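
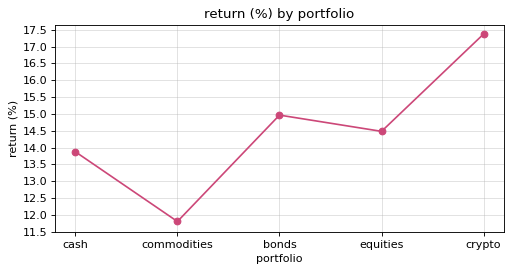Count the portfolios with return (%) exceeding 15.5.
1

Above 15.5: crypto.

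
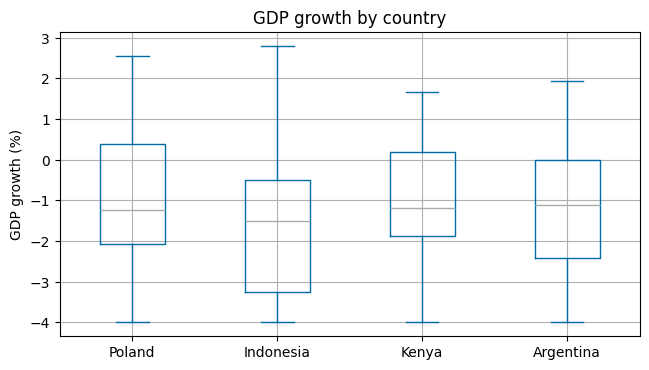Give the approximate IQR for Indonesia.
Q3 ≈ -0.5, Q1 ≈ -3.2; IQR ≈ 2.7.

≈ 2.7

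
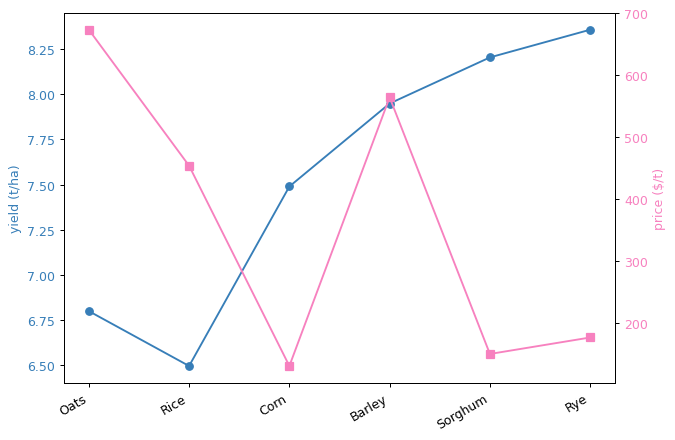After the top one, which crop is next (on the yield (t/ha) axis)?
Sorghum

Top 3 (on the yield (t/ha) axis): Rye ≈ 8.4, Sorghum ≈ 8.2, Barley ≈ 8.0.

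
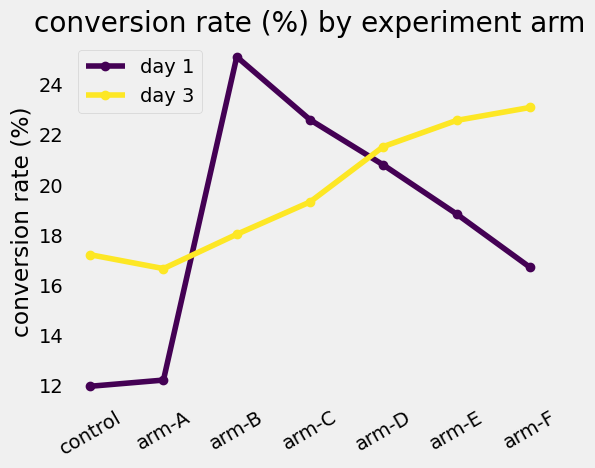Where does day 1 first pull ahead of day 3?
arm-A: day 1 ≈ 12 vs day 3 ≈ 16 (not yet); arm-B: day 1 ≈ 26 vs day 3 ≈ 18 (first crossover).

arm-B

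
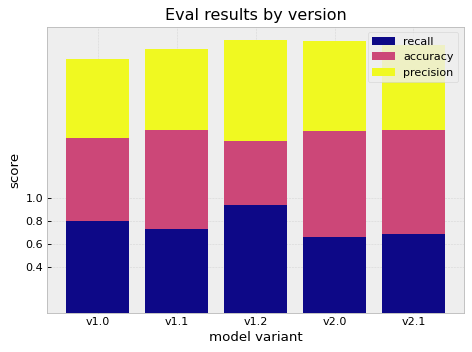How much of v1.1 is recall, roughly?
≈ 0.8

recall top ≈ 0.8, bottom ≈ 0.0; segment ≈ 0.8.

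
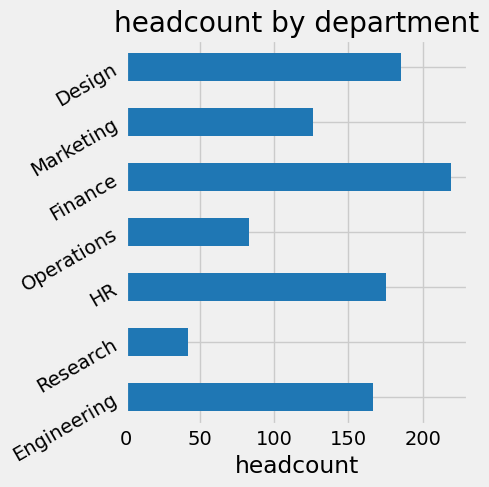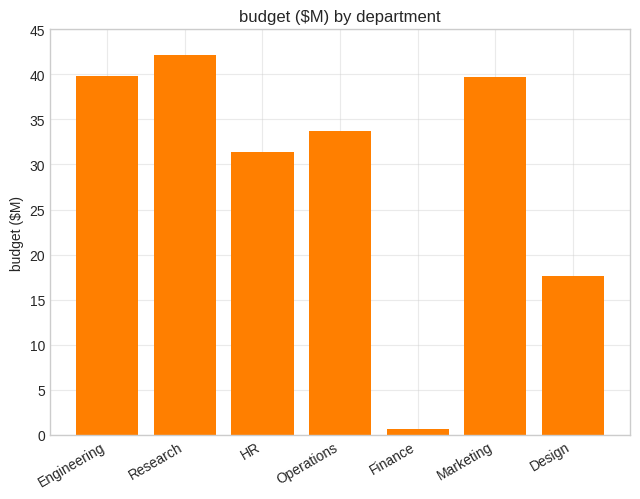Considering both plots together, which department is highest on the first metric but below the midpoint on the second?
Finance

Chart 2 median budget ($M) ≈ 35; below-median departments: HR, Finance, Design. Among those, Finance has the highest headcount (≈ 225).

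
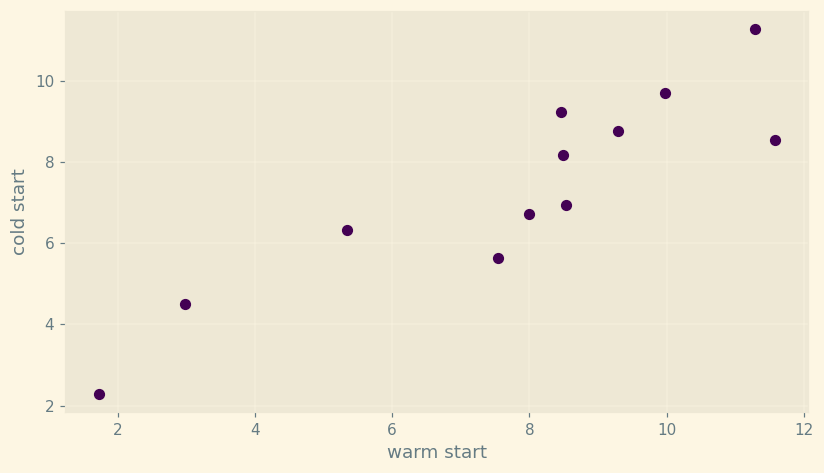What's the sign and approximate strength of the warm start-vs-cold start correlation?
positive, strong

Points are positively correlated; strong (|r| ≈ 0.9).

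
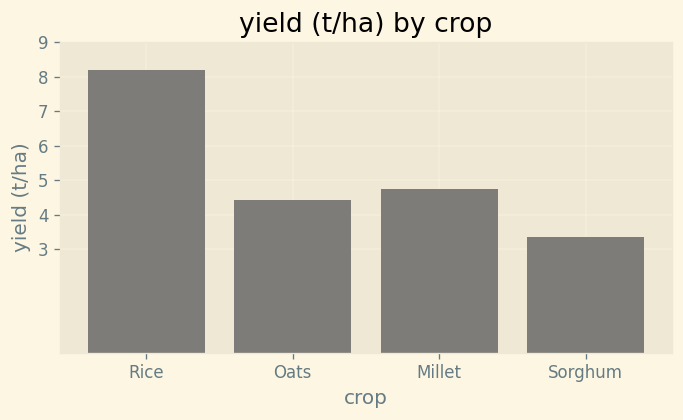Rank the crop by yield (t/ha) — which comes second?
Top 3: Rice ≈ 8, Millet ≈ 5, Oats ≈ 4.

Millet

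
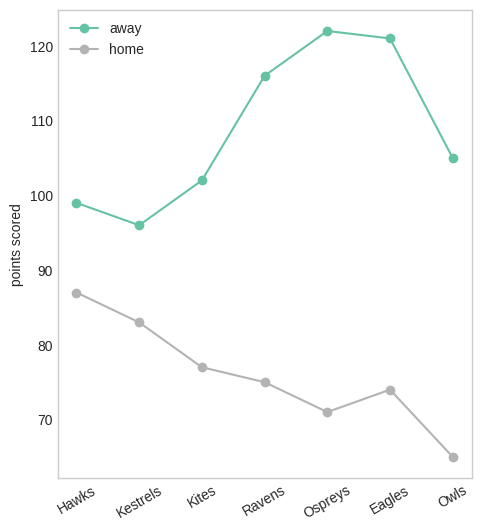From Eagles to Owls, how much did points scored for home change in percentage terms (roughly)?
≈ -13.3%

Eagles ≈ 75, Owls ≈ 65; (65 − 75) / 75 ≈ -13.3%.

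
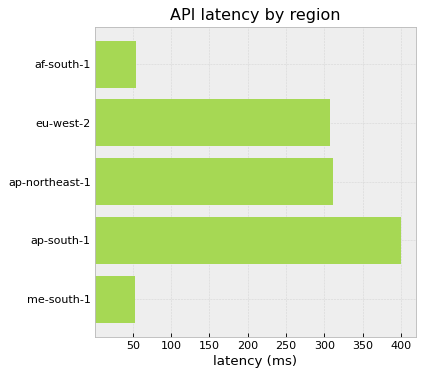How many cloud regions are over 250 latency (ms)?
3

Above 250: eu-west-2, ap-northeast-1, ap-south-1.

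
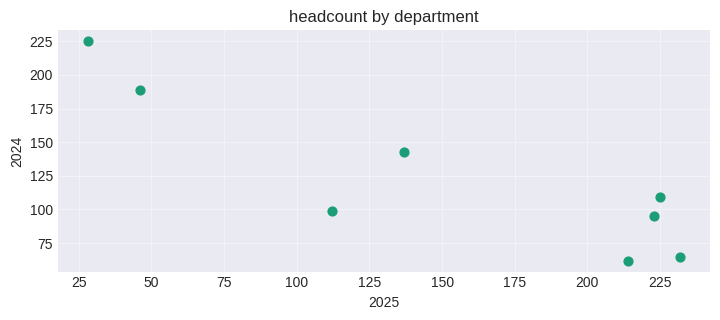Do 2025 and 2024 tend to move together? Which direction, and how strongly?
negative, strong

Points are negatively correlated; strong (|r| ≈ 0.9).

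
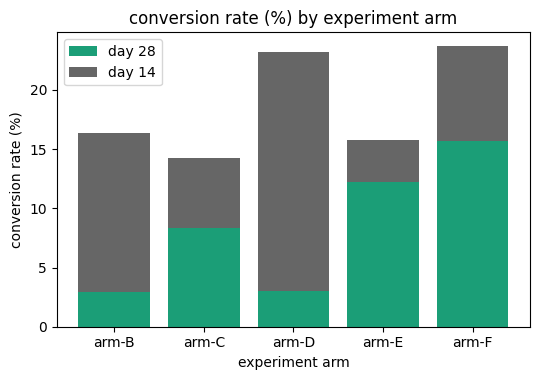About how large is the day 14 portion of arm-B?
day 14 top ≈ 16, bottom ≈ 2; segment ≈ 14.

≈ 14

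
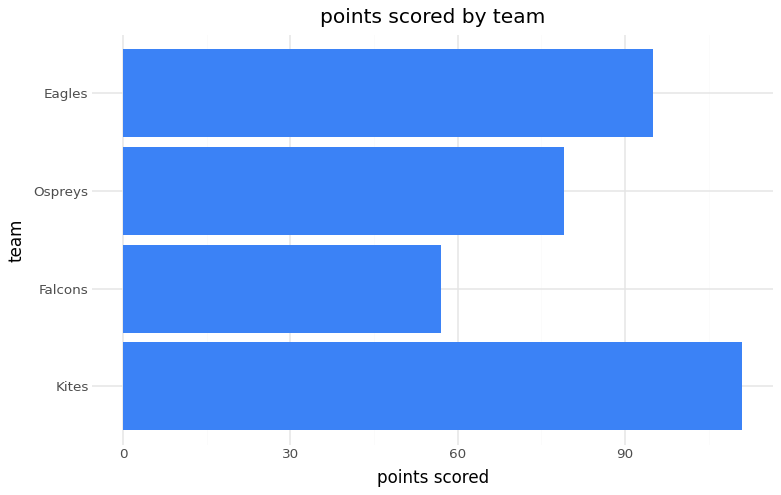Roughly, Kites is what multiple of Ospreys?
Kites ≈ 110, Ospreys ≈ 80; 110/80 ≈ 1.38.

≈ 1.38×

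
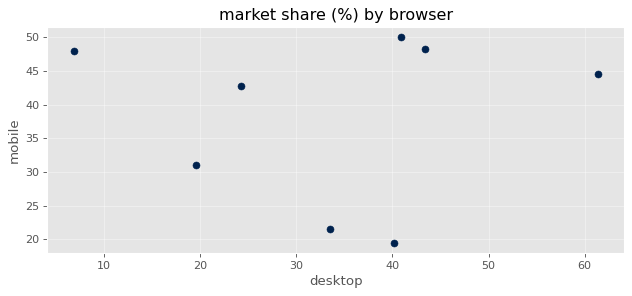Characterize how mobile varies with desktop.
Points are roughly uncorrelated; weak (|r| ≈ 0.0).

no clear correlation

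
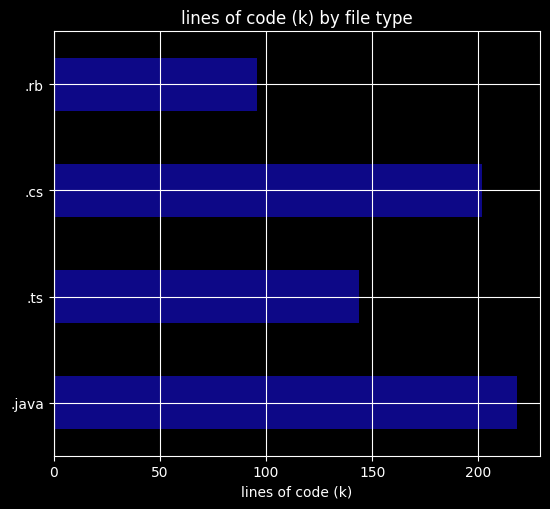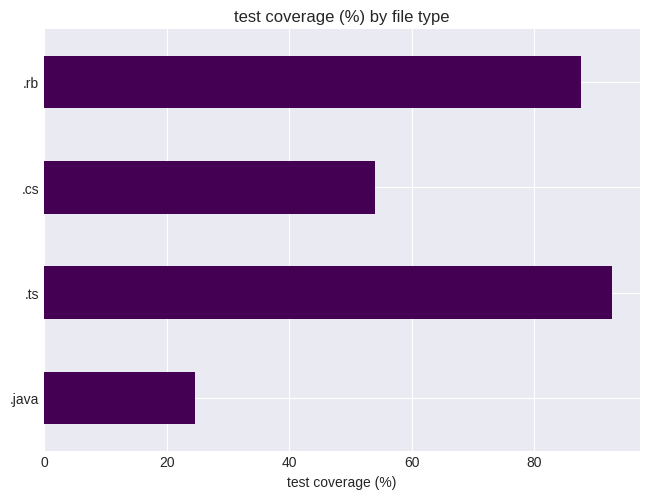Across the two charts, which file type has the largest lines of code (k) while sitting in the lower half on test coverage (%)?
Chart 2 median test coverage (%) ≈ 70; below-median file types: .java, .cs. Among those, .java has the highest lines of code (k) (≈ 220).

.java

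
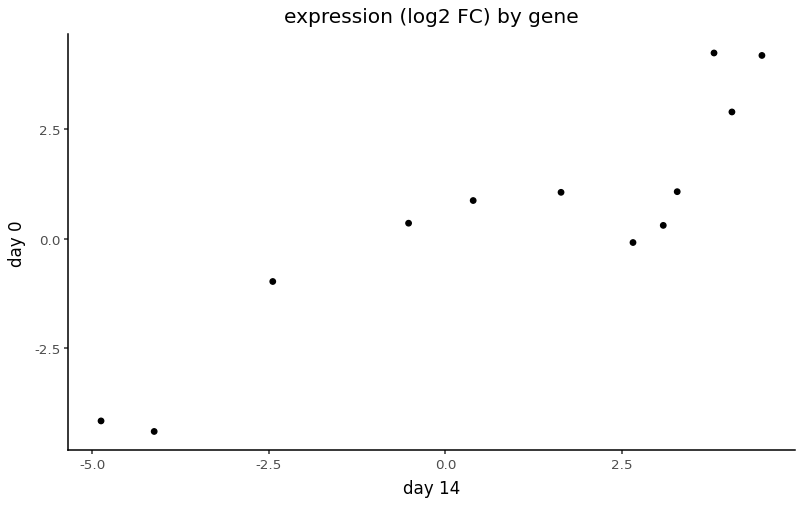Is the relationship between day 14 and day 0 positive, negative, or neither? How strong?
positive, strong

Points are positively correlated; strong (|r| ≈ 0.9).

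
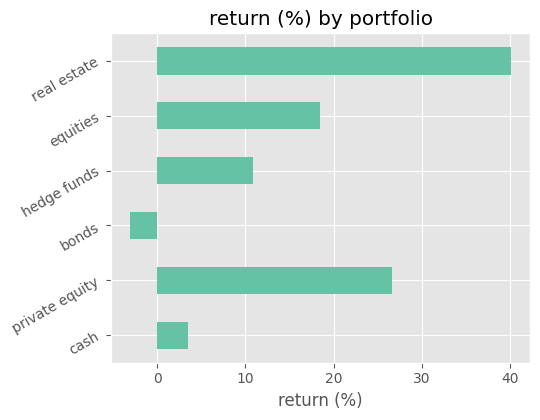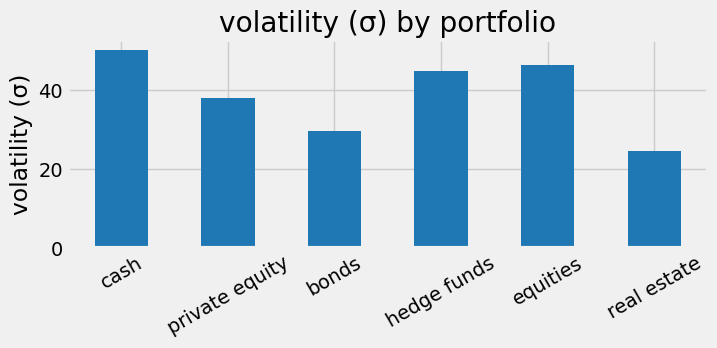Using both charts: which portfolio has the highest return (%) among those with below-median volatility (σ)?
real estate

Chart 2 median volatility (σ) ≈ 40; below-median portfolios: private equity, bonds, real estate. Among those, real estate has the highest return (%) (≈ 40).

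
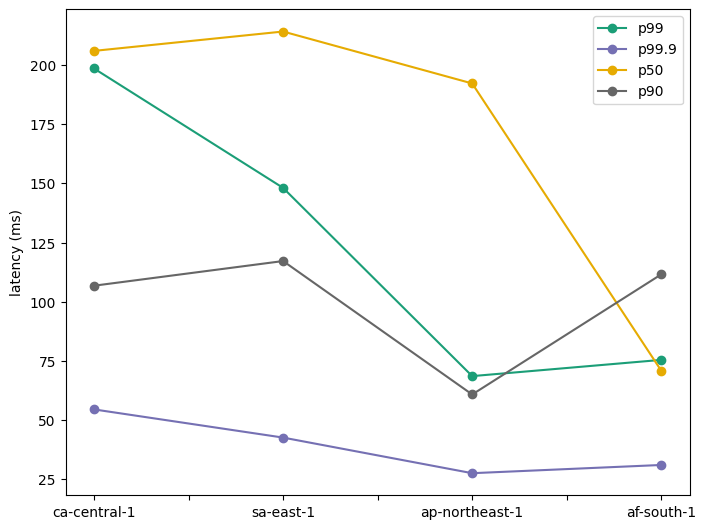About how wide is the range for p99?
Max ca-central-1 ≈ 200, min ap-northeast-1 ≈ 60; range ≈ 140.

≈ 140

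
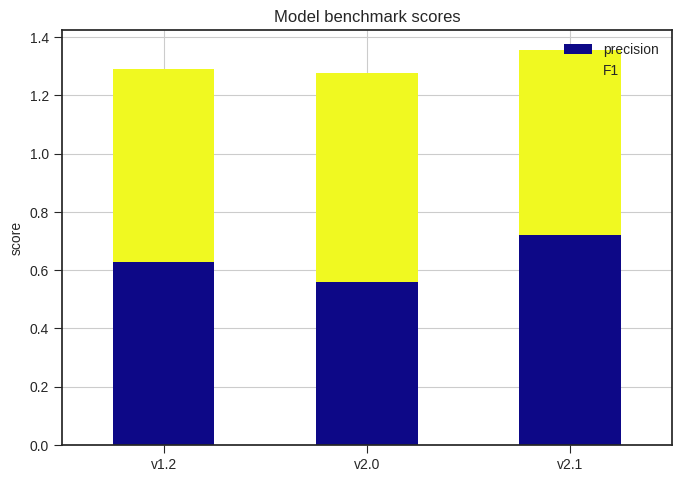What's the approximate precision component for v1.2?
precision top ≈ 0.6, bottom ≈ 0.0; segment ≈ 0.6.

≈ 0.6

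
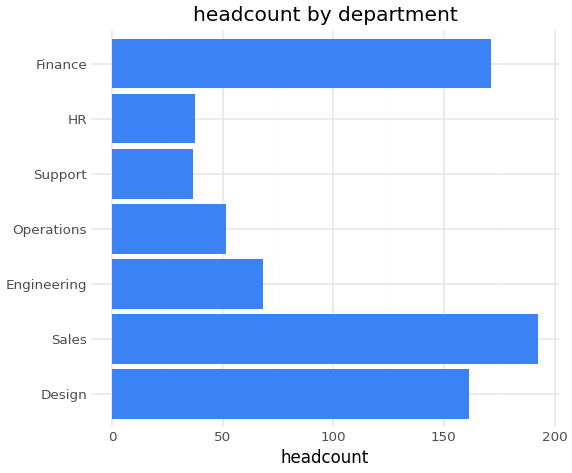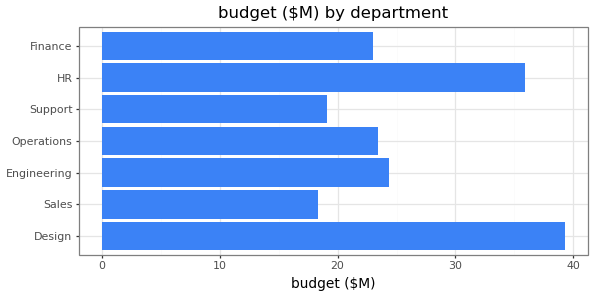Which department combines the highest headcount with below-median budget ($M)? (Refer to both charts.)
Chart 2 median budget ($M) ≈ 25; below-median departments: Sales, Support, Finance. Among those, Sales has the highest headcount (≈ 200).

Sales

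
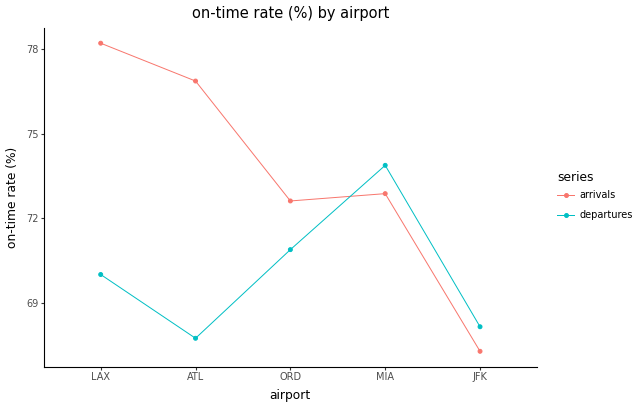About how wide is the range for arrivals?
≈ 11

Max LAX ≈ 78, min JFK ≈ 67; range ≈ 11.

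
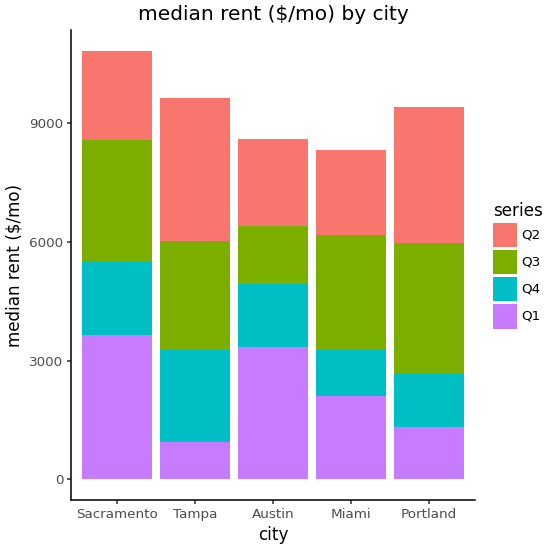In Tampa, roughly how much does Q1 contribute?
Q1 top ≈ 1000, bottom ≈ 0; segment ≈ 1000.

≈ 1000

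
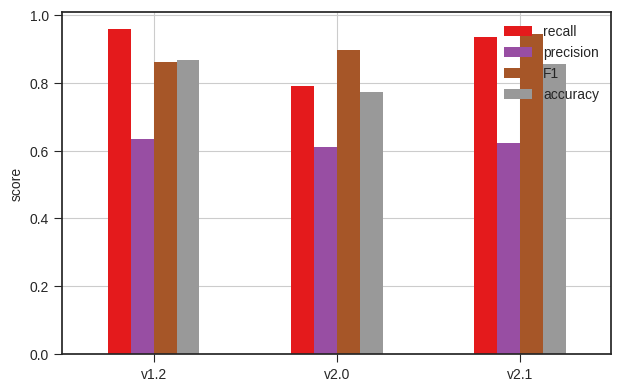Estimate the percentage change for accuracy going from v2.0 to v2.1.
≈ +12.5%

v2.0 ≈ 0.8, v2.1 ≈ 0.9; (0.9 − 0.8) / 0.8 ≈ +12.5%.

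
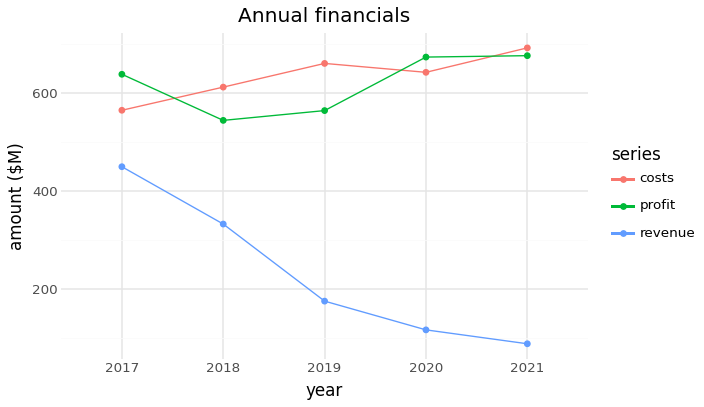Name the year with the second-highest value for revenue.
2018

Top 3 for revenue: 2017 ≈ 400, 2018 ≈ 300, 2019 ≈ 200.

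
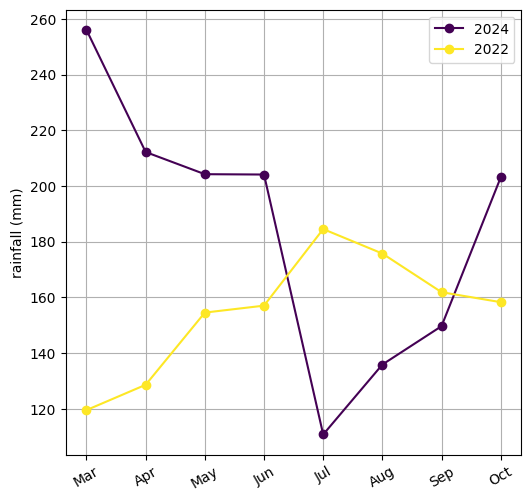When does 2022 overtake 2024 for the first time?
Jun: 2022 ≈ 160 vs 2024 ≈ 200 (not yet); Jul: 2022 ≈ 180 vs 2024 ≈ 120 (first crossover).

Jul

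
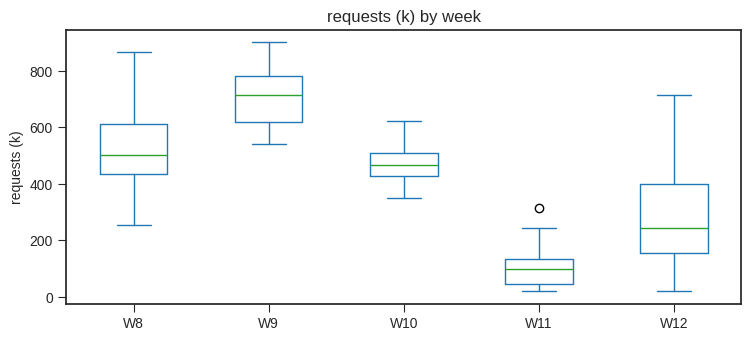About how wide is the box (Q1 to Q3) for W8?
Q3 ≈ 600, Q1 ≈ 400; IQR ≈ 200.

≈ 200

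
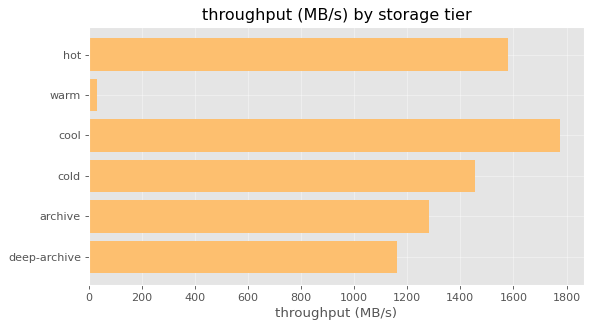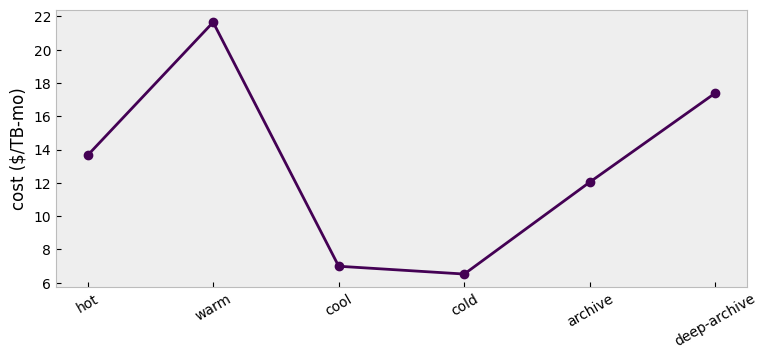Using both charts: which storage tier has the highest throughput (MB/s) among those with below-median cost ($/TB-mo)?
cool

Chart 2 median cost ($/TB-mo) ≈ 12; below-median storage tiers: cool, cold, archive. Among those, cool has the highest throughput (MB/s) (≈ 1800).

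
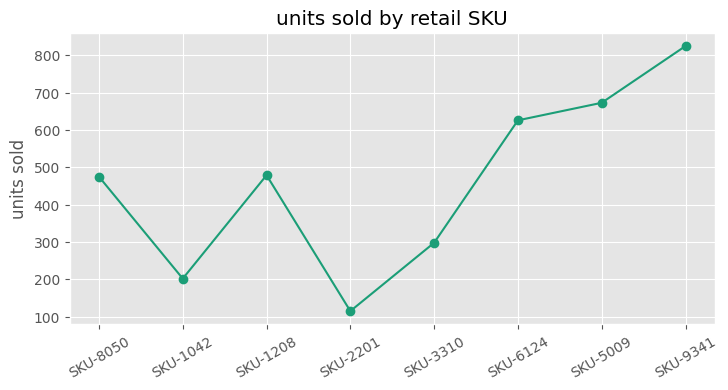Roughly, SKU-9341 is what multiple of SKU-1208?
≈ 1.6×

SKU-9341 ≈ 800, SKU-1208 ≈ 500; 800/500 ≈ 1.6.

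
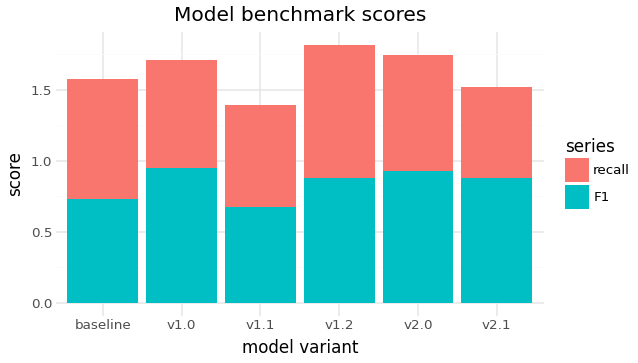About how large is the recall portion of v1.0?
≈ 0.8

recall top ≈ 1.8, bottom ≈ 1.0; segment ≈ 0.8.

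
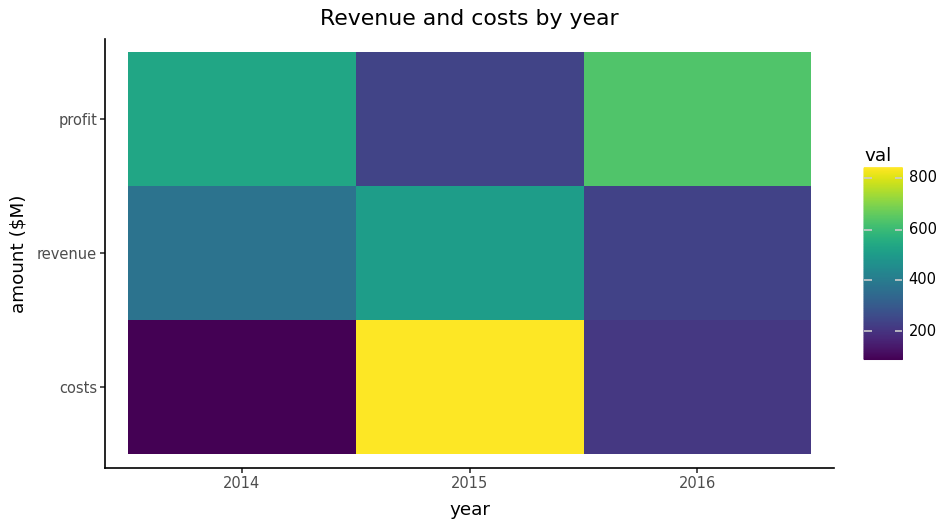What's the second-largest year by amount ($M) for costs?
2016

Top 3 for costs: 2015 ≈ 800, 2016 ≈ 200, 2014 ≈ 100.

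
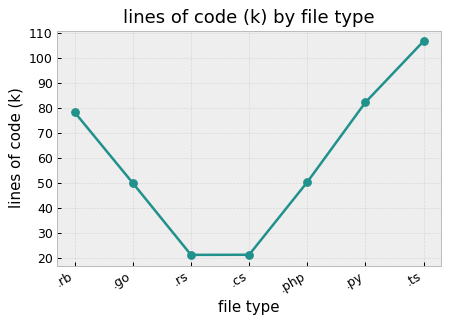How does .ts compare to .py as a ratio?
.ts ≈ 110, .py ≈ 80; 110/80 ≈ 1.38.

≈ 1.38×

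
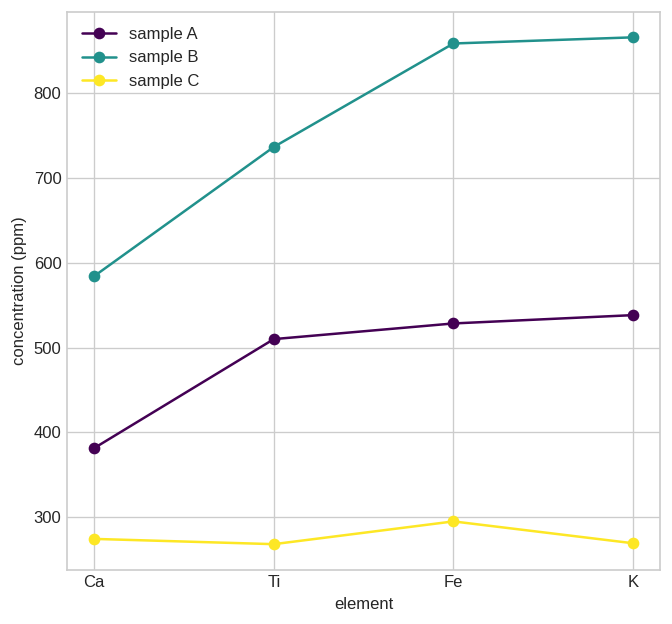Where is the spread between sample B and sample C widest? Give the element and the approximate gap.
K, ≈ 600 ppm

K: sample B ≈ 850, sample C ≈ 250 → gap ≈ 600. Next-largest (Fe) is only ≈ 550.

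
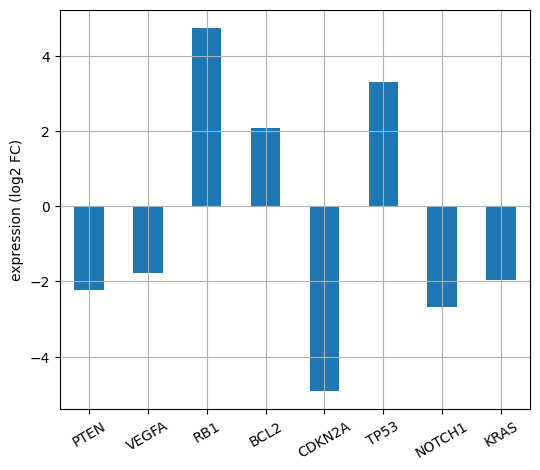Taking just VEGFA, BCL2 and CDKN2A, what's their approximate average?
(-2 + 2 + -5) / 3 ≈ -2.

≈ -2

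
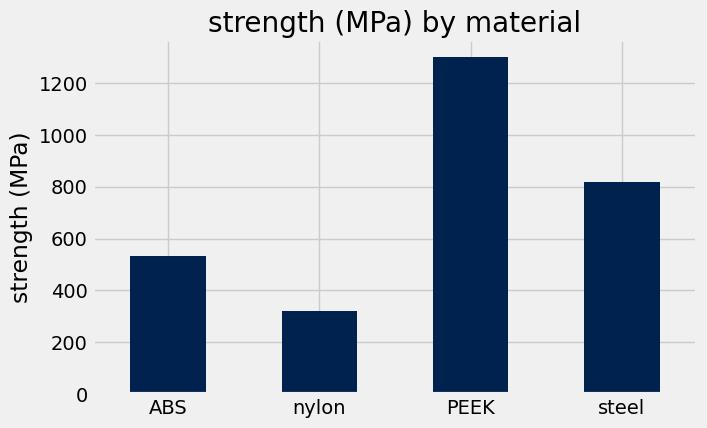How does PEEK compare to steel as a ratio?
PEEK ≈ 1400, steel ≈ 800; 1400/800 ≈ 1.75.

≈ 1.75×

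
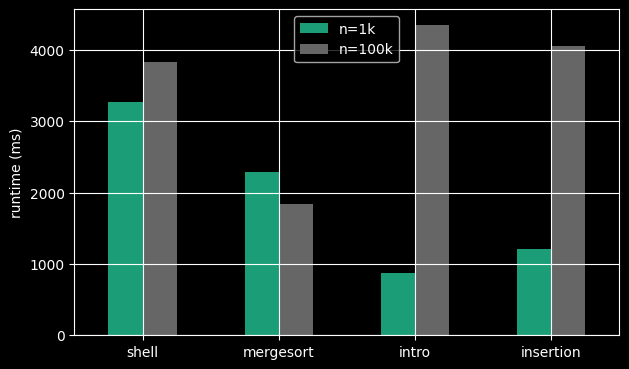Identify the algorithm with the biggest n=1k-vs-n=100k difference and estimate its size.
intro, ≈ 3500 ms

intro: n=1k ≈ 1000, n=100k ≈ 4500 → gap ≈ 3500. Next-largest (insertion) is only ≈ 3000.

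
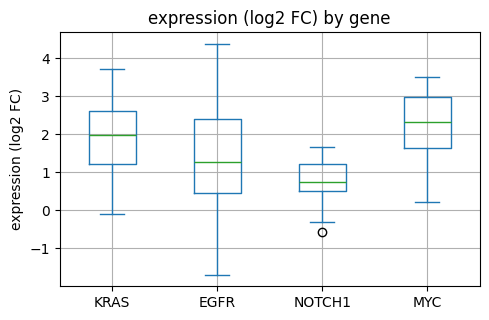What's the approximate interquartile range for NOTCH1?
≈ 0.6

Q3 ≈ 1.2, Q1 ≈ 0.6; IQR ≈ 0.6.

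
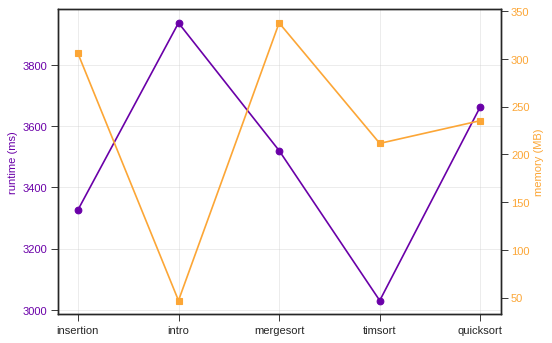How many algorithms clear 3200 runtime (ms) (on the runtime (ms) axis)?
4

Above 3200: insertion, intro, mergesort, quicksort.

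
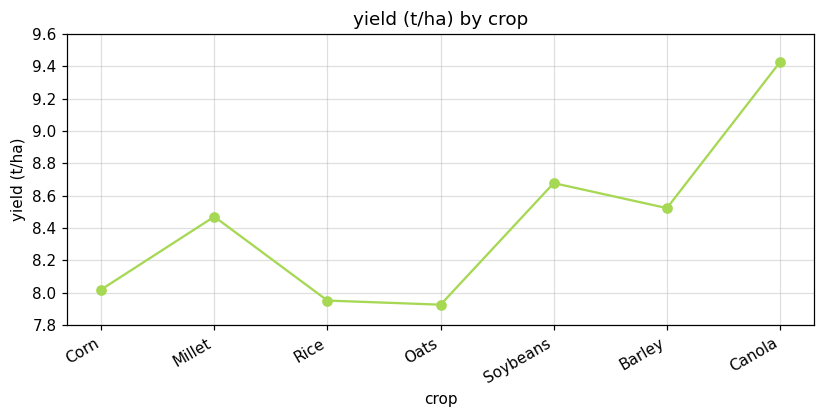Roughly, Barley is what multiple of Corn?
≈ 1.07×

Barley ≈ 8.6, Corn ≈ 8.0; 8.6/8.0 ≈ 1.07.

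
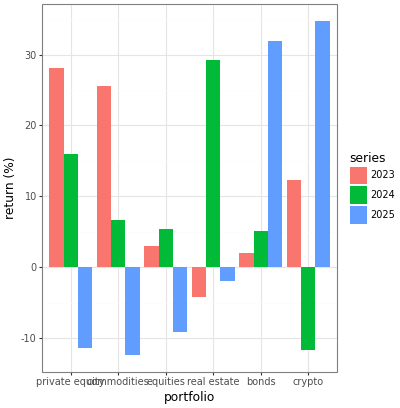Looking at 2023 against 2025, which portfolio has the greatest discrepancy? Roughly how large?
private equity, ≈ 40 %

private equity: 2023 ≈ 30, 2025 ≈ -10 → gap ≈ 40. Next-largest (commodities) is only ≈ 35.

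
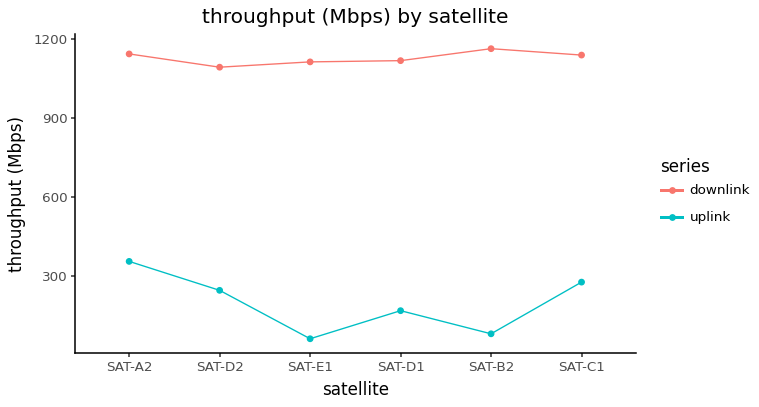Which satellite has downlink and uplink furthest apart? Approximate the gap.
SAT-B2: downlink ≈ 1200, uplink ≈ 100 → gap ≈ 1100. Next-largest (SAT-E1) is only ≈ 1000.

SAT-B2, ≈ 1100 Mbps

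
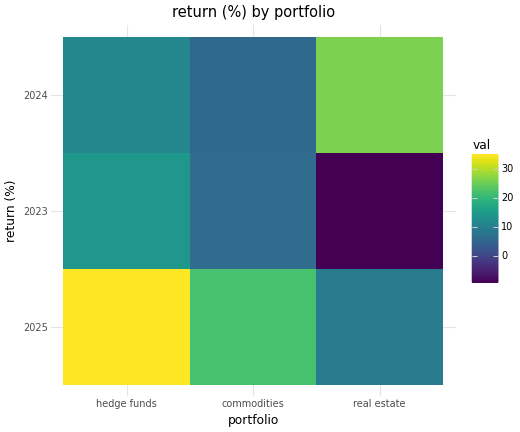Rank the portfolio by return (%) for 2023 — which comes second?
Top 3 for 2023: hedge funds ≈ 15, commodities ≈ 5, real estate ≈ -10.

commodities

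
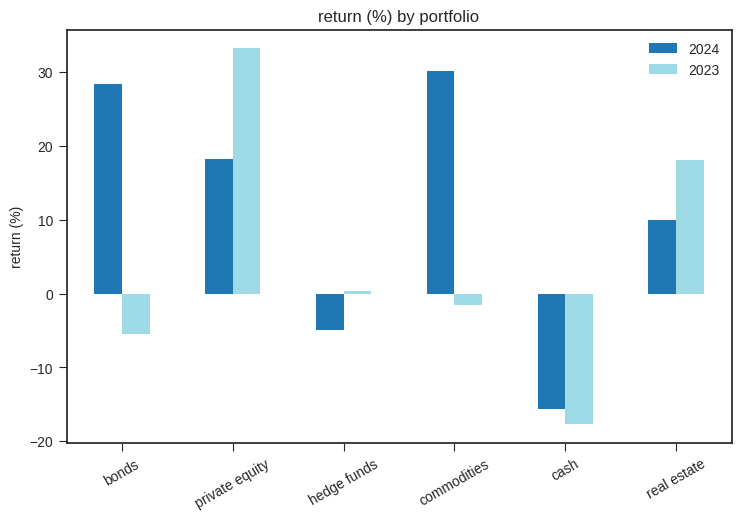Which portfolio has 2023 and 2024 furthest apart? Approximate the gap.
bonds: 2023 ≈ -5, 2024 ≈ 30 → gap ≈ 35. Next-largest (commodities) is only ≈ 30.

bonds, ≈ 35 %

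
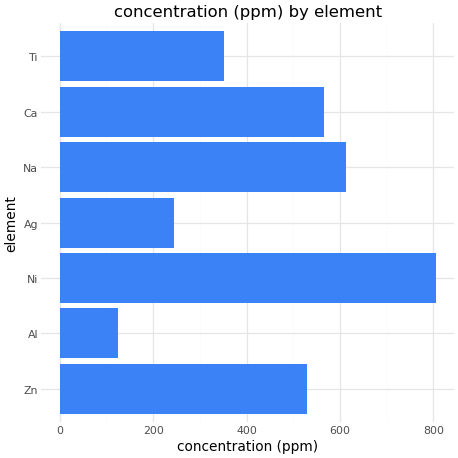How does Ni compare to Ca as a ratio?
Ni ≈ 800, Ca ≈ 600; 800/600 ≈ 1.33.

≈ 1.33×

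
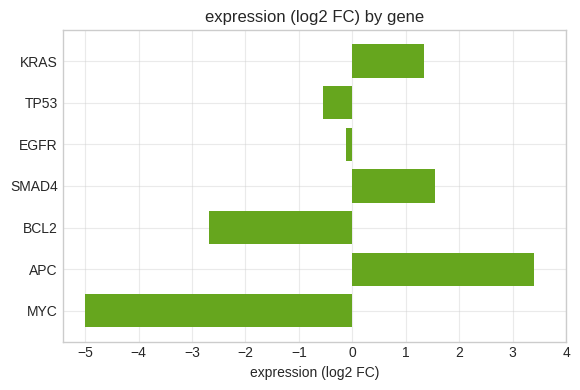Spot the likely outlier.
MYC ≈ -5; the rest sit between ≈ -3 and ≈ 3.

MYC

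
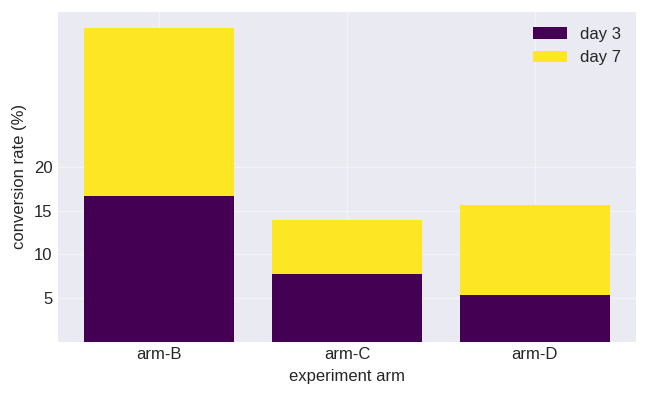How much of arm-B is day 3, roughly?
day 3 top ≈ 15, bottom ≈ 0; segment ≈ 15.

≈ 15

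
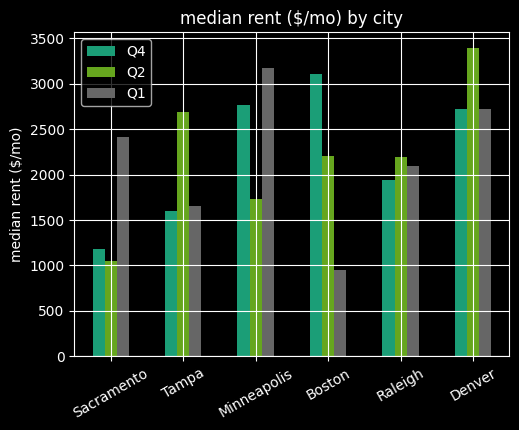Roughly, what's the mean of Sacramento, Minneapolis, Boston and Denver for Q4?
≈ 2375

(1000 + 3000 + 3000 + 2500) / 4 ≈ 2375.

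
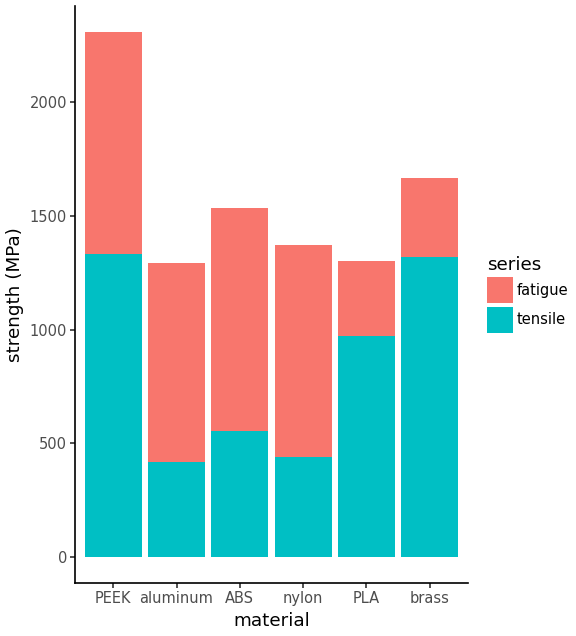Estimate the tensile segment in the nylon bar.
≈ 400

tensile top ≈ 400, bottom ≈ 0; segment ≈ 400.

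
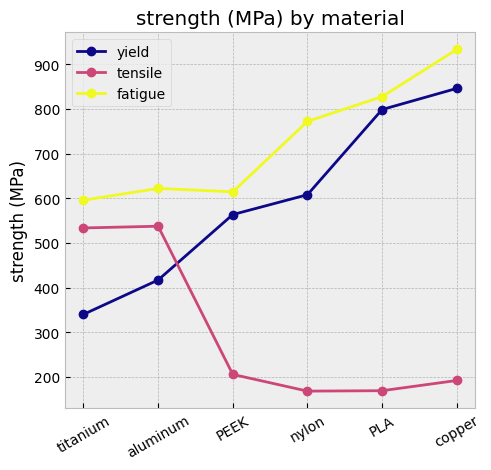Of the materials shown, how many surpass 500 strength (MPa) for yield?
4

Above 500: PEEK, nylon, PLA, copper.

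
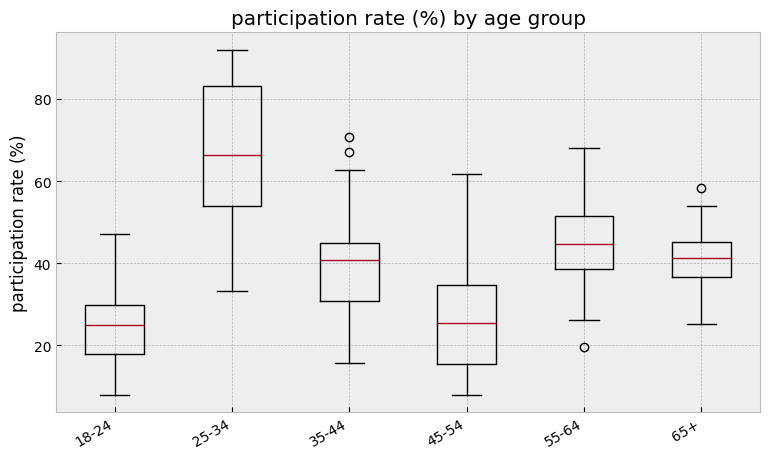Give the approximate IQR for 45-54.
Q3 ≈ 35, Q1 ≈ 15; IQR ≈ 20.

≈ 20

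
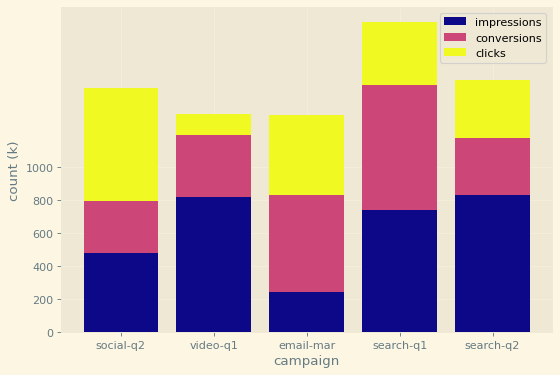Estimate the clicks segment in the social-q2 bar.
clicks top ≈ 1400, bottom ≈ 800; segment ≈ 600.

≈ 600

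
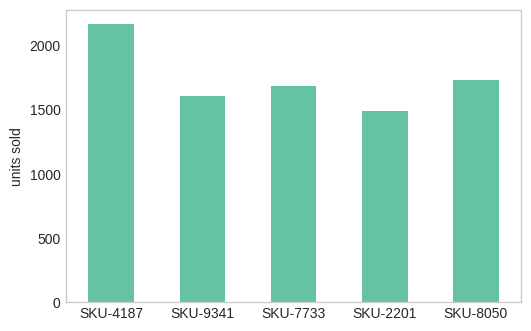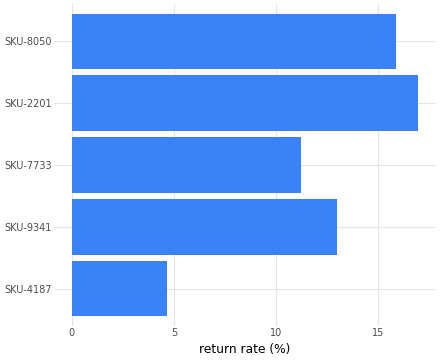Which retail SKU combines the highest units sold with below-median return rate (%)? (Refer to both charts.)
Chart 2 median return rate (%) ≈ 12; below-median retail SKUs: SKU-4187, SKU-7733. Among those, SKU-4187 has the highest units sold (≈ 2200).

SKU-4187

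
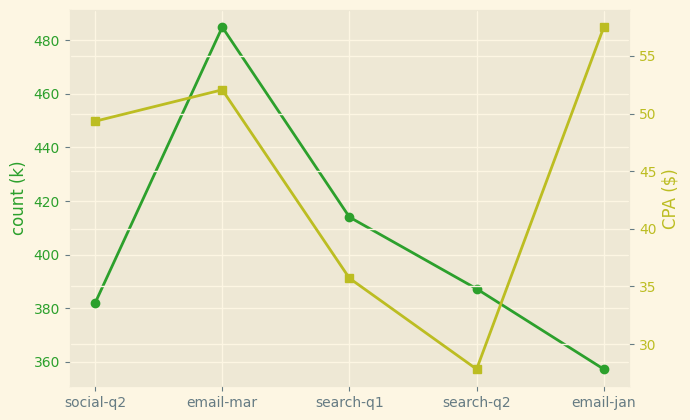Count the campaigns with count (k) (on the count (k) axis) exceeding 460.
1

Above 460: email-mar.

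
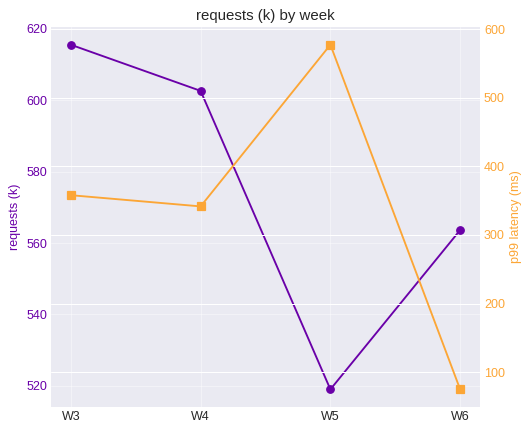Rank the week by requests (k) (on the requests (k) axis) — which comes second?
W4

Top 3 (on the requests (k) axis): W3 ≈ 620, W4 ≈ 600, W6 ≈ 560.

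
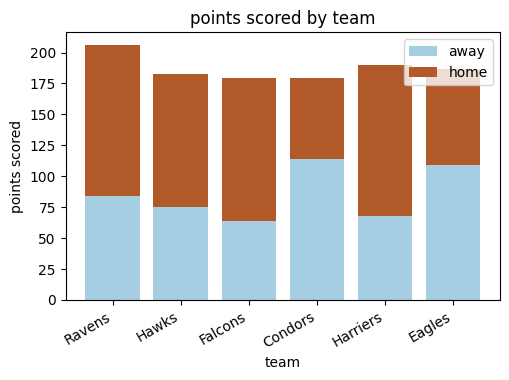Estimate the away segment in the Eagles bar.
away top ≈ 100, bottom ≈ 0; segment ≈ 100.

≈ 100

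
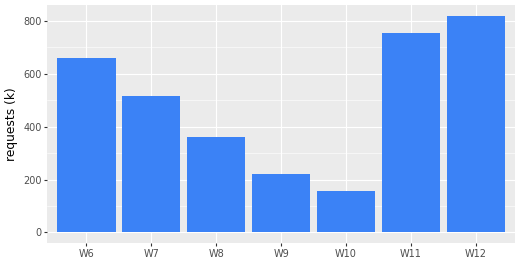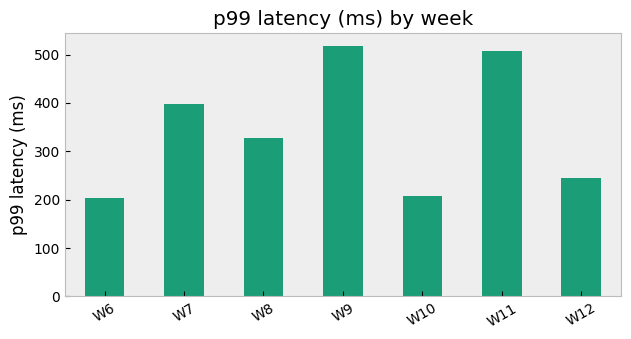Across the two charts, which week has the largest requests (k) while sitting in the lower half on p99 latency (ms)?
Chart 2 median p99 latency (ms) ≈ 350; below-median weeks: W6, W10, W12. Among those, W12 has the highest requests (k) (≈ 800).

W12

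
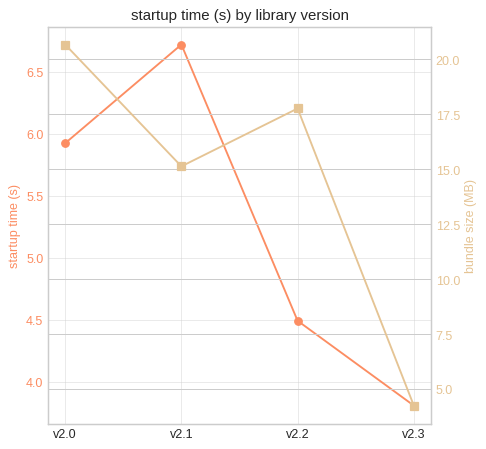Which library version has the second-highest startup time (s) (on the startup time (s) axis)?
Top 3 (on the startup time (s) axis): v2.1 ≈ 6.5, v2.0 ≈ 6.0, v2.2 ≈ 4.5.

v2.0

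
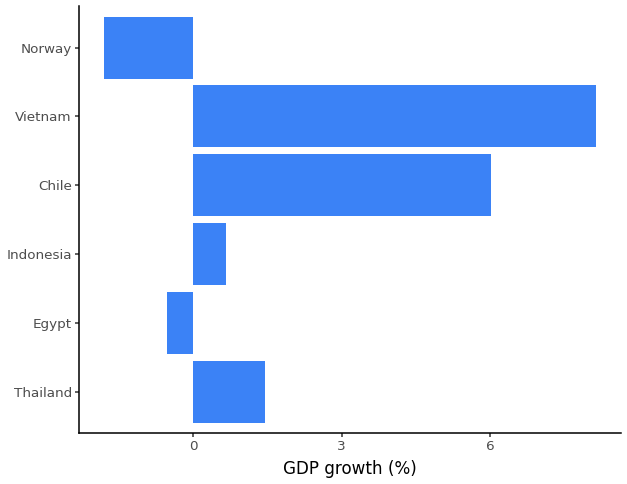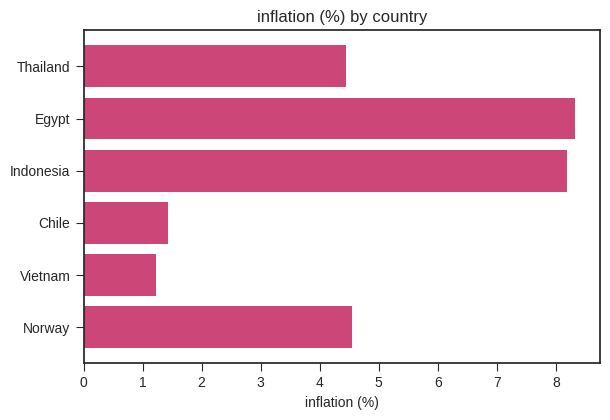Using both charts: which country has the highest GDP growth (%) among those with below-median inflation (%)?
Chart 2 median inflation (%) ≈ 4; below-median countries: Thailand, Chile, Vietnam. Among those, Vietnam has the highest GDP growth (%) (≈ 8).

Vietnam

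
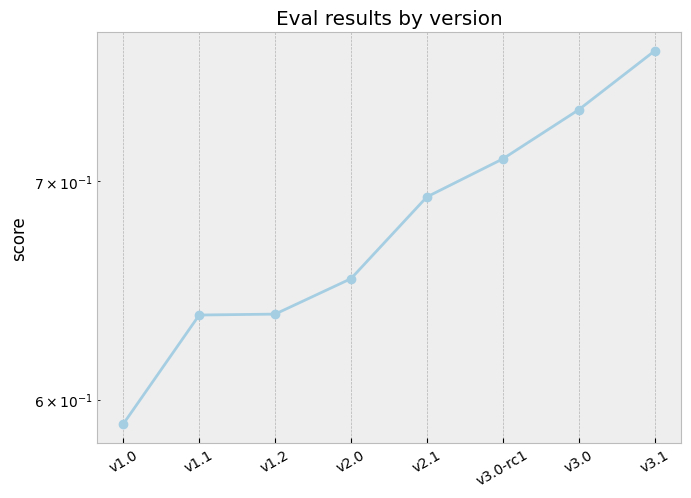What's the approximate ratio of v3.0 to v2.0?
≈ 1.12×

v3.0 ≈ 0.74, v2.0 ≈ 0.66; 0.74/0.66 ≈ 1.12.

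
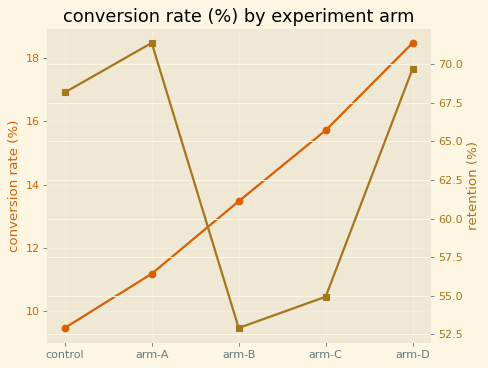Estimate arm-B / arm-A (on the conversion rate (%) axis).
arm-B ≈ 13, arm-A ≈ 11; 13/11 ≈ 1.18.

≈ 1.18×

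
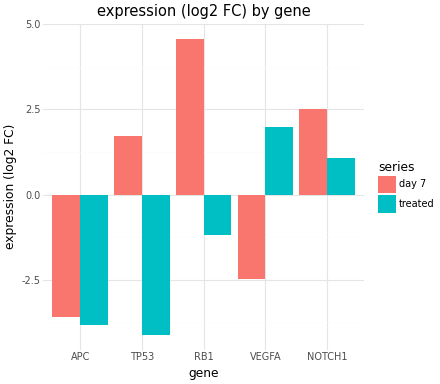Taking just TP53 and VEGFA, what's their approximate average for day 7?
(2 + -2) / 2 ≈ 0.

≈ 0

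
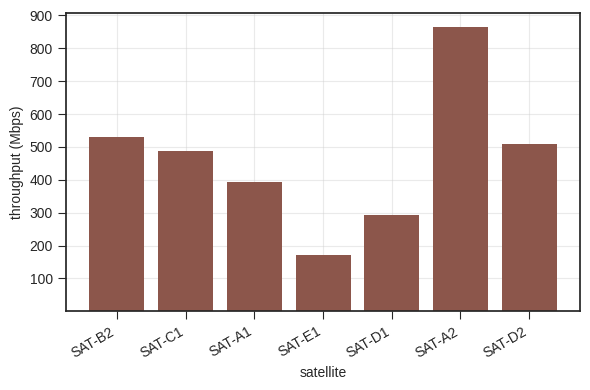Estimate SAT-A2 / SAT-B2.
SAT-A2 ≈ 900, SAT-B2 ≈ 500; 900/500 ≈ 1.8.

≈ 1.8×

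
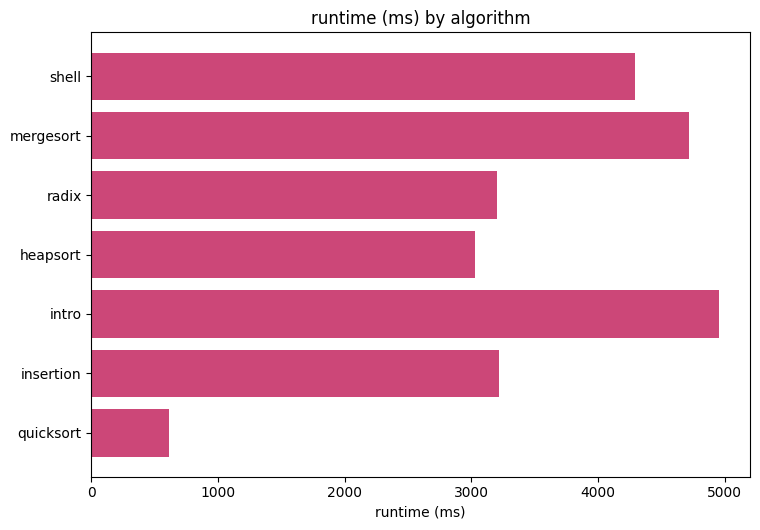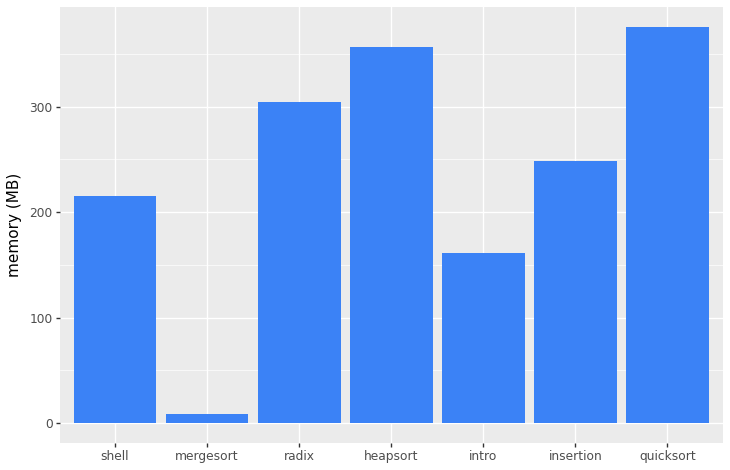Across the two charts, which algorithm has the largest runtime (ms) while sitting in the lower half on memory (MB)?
Chart 2 median memory (MB) ≈ 250; below-median algorithms: shell, mergesort, intro. Among those, intro has the highest runtime (ms) (≈ 5000).

intro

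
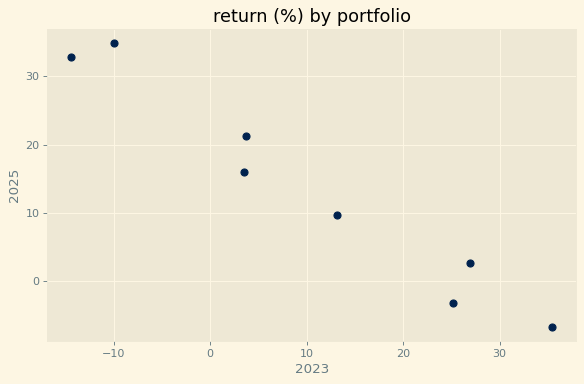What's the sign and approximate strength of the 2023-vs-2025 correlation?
Points are negatively correlated; strong (|r| ≈ 1.0).

negative, strong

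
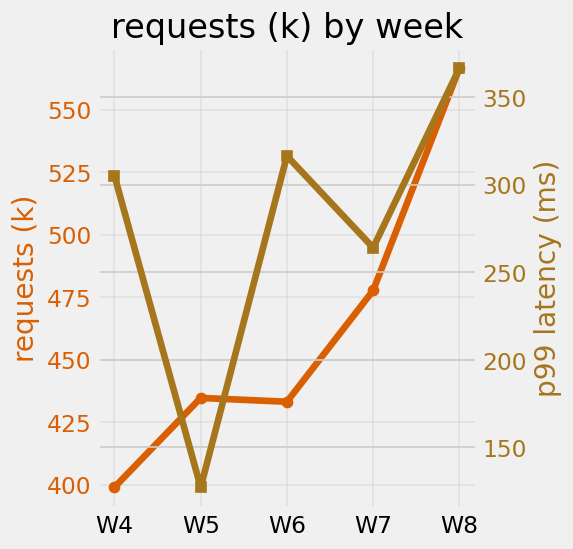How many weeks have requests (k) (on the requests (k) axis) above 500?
Above 500: W8.

1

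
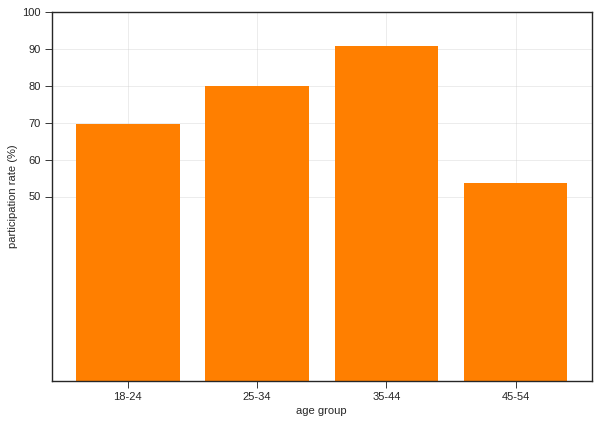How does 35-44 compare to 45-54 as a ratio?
≈ 1.8×

35-44 ≈ 90, 45-54 ≈ 50; 90/50 ≈ 1.8.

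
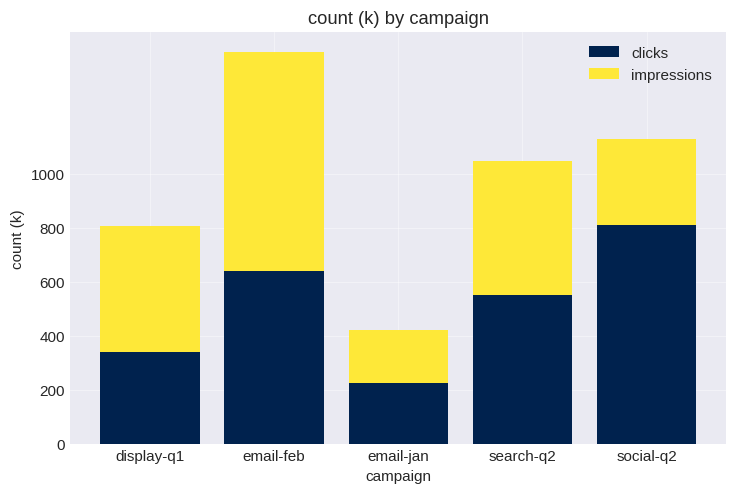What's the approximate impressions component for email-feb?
impressions top ≈ 1400, bottom ≈ 600; segment ≈ 800.

≈ 800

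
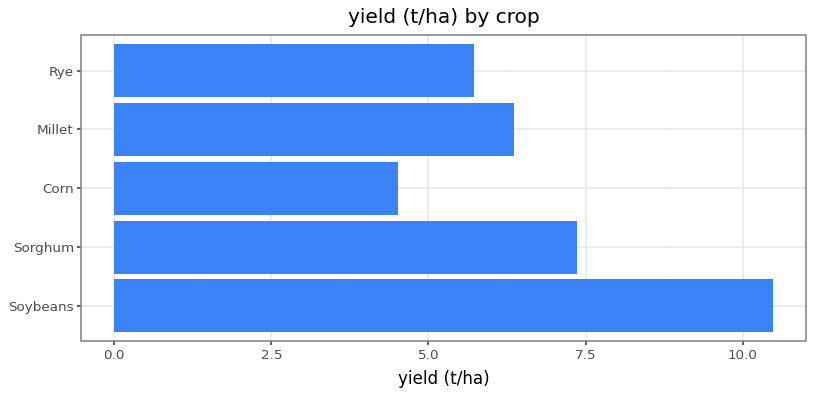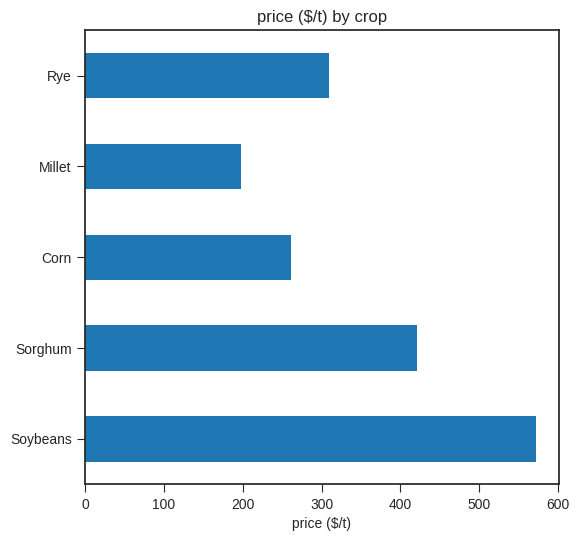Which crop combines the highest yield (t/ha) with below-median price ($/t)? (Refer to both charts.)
Chart 2 median price ($/t) ≈ 300; below-median crops: Corn, Millet. Among those, Millet has the highest yield (t/ha) (≈ 6).

Millet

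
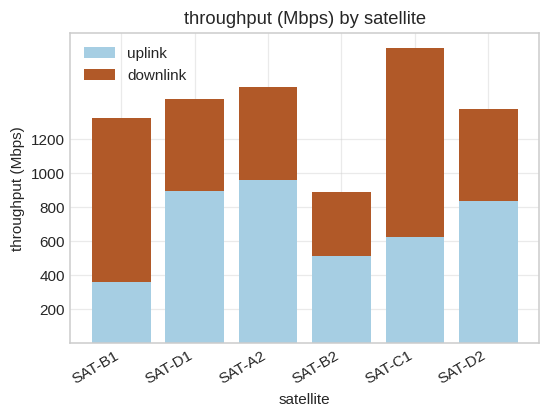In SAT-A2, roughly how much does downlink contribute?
≈ 600

downlink top ≈ 1600, bottom ≈ 1000; segment ≈ 600.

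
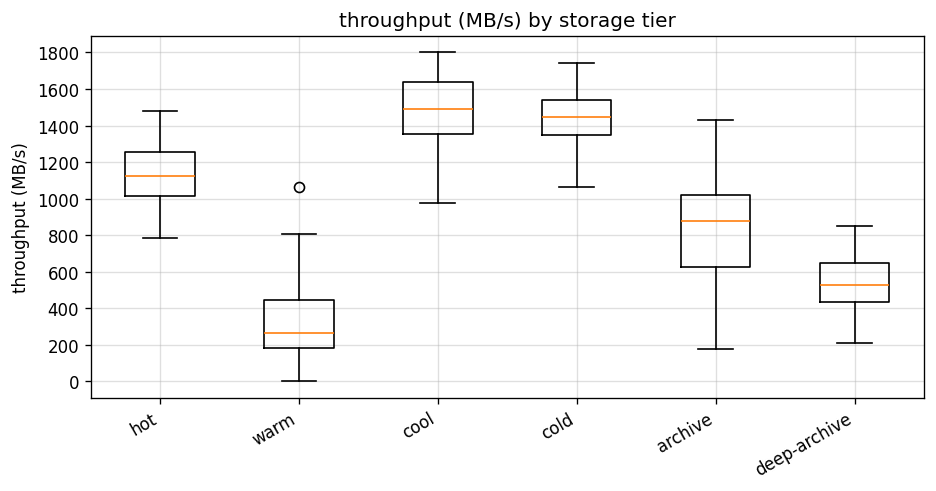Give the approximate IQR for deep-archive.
≈ 200

Q3 ≈ 600, Q1 ≈ 400; IQR ≈ 200.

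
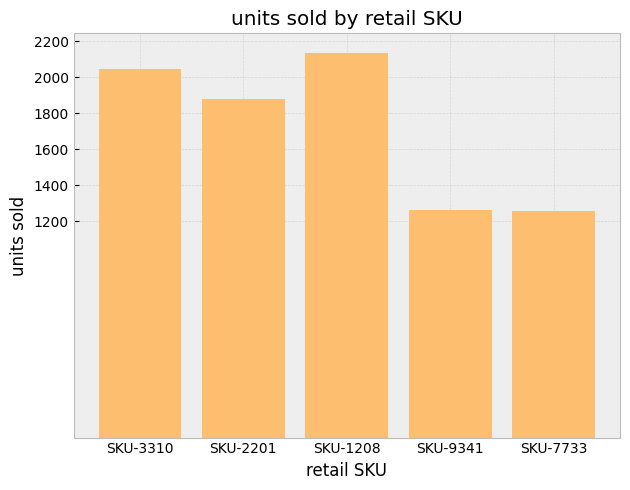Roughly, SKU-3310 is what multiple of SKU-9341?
SKU-3310 ≈ 2000, SKU-9341 ≈ 1200; 2000/1200 ≈ 1.67.

≈ 1.67×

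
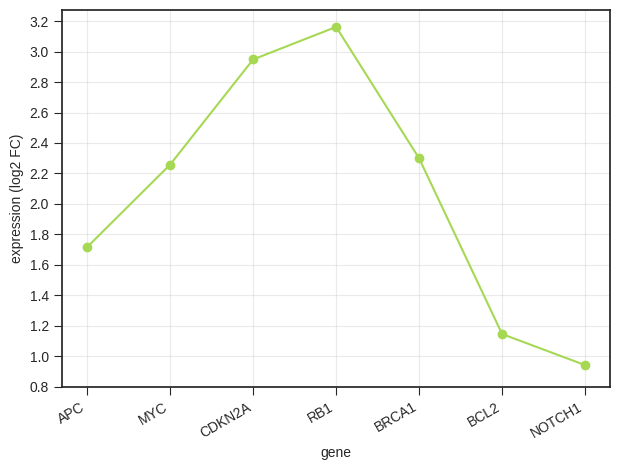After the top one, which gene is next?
Top 3: RB1 ≈ 3.2, CDKN2A ≈ 3.0, BRCA1 ≈ 2.2.

CDKN2A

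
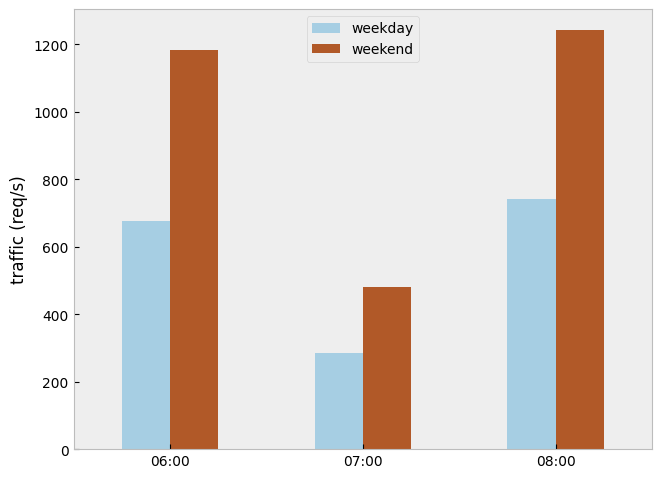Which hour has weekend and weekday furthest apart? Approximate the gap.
06:00: weekend ≈ 1200, weekday ≈ 600 → gap ≈ 600. Next-largest (08:00) is only ≈ 400.

06:00, ≈ 600 req/s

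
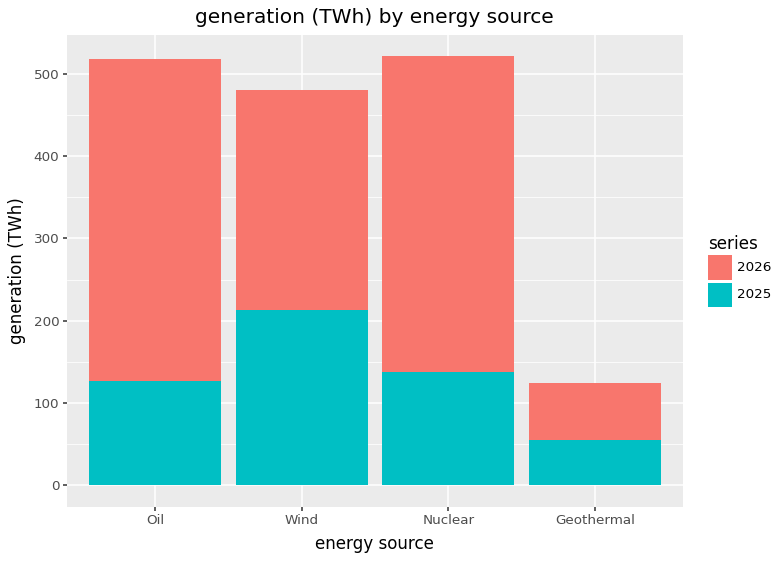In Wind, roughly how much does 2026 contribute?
≈ 300

2026 top ≈ 500, bottom ≈ 200; segment ≈ 300.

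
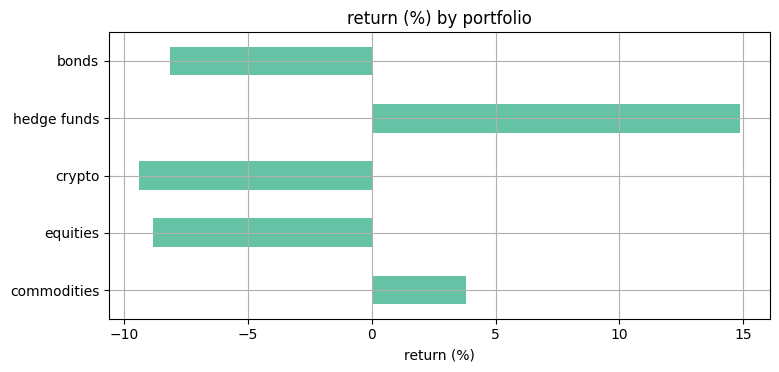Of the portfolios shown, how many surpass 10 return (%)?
Above 10: hedge funds.

1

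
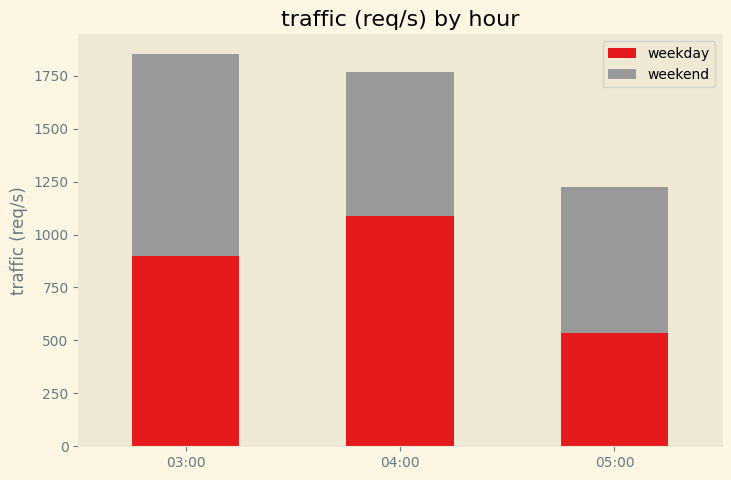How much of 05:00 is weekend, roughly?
weekend top ≈ 1200, bottom ≈ 600; segment ≈ 600.

≈ 600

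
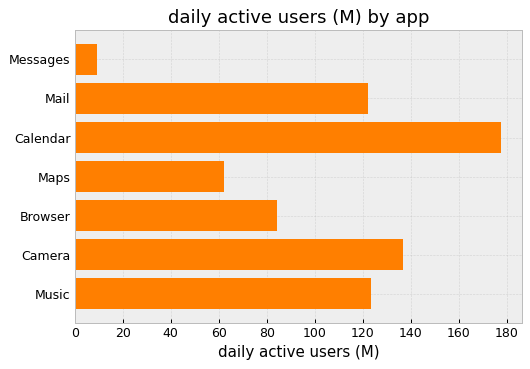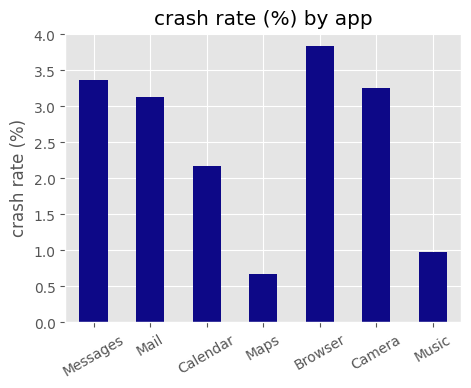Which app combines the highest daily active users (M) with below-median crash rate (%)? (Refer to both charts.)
Chart 2 median crash rate (%) ≈ 3; below-median apps: Calendar, Maps, Music. Among those, Calendar has the highest daily active users (M) (≈ 180).

Calendar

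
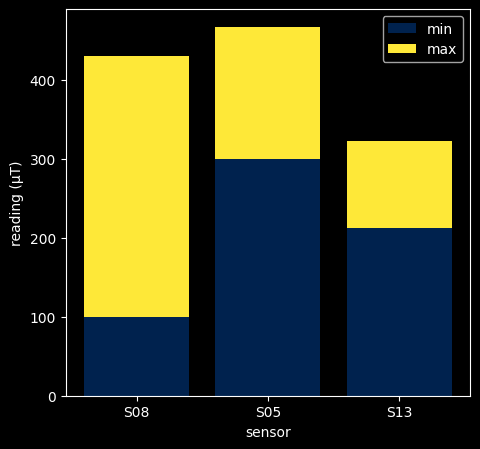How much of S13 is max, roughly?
≈ 100

max top ≈ 300, bottom ≈ 200; segment ≈ 100.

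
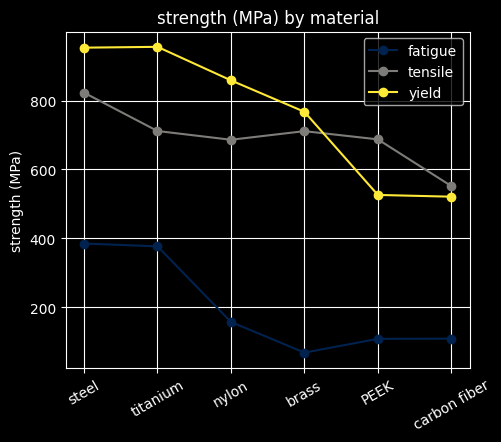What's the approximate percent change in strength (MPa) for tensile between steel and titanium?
≈ -12.5%

steel ≈ 800, titanium ≈ 700; (700 − 800) / 800 ≈ -12.5%.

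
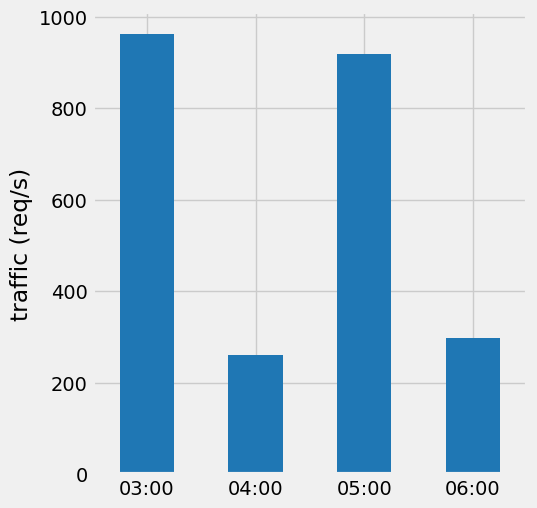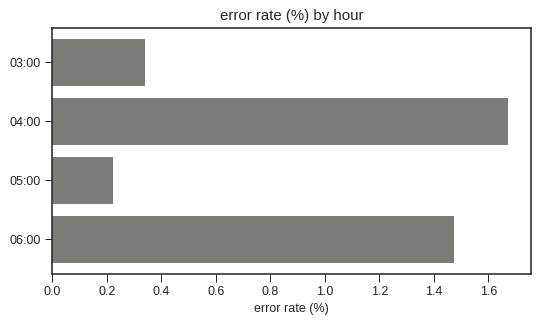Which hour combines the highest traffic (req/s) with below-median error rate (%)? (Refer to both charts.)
03:00

Chart 2 median error rate (%) ≈ 1; below-median hours: 03:00, 05:00. Among those, 03:00 has the highest traffic (req/s) (≈ 1000).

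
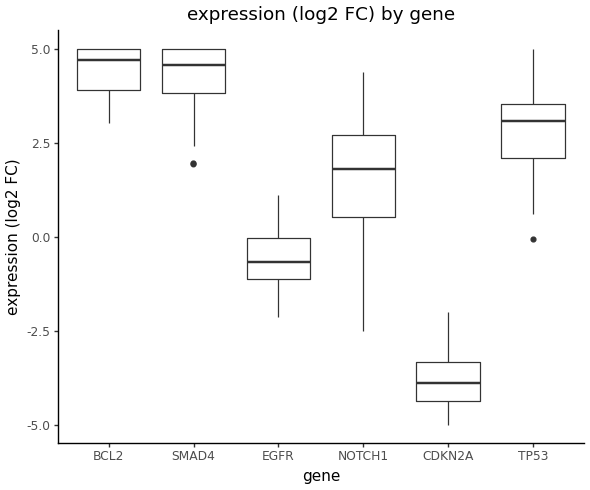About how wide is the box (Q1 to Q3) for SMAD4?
Q3 ≈ 5, Q1 ≈ 4; IQR ≈ 1.

≈ 1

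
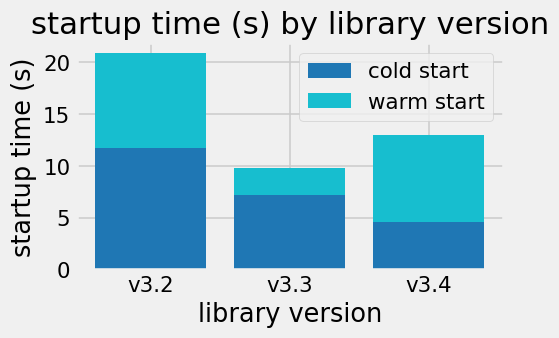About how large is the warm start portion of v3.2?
warm start top ≈ 20, bottom ≈ 12; segment ≈ 8.

≈ 8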